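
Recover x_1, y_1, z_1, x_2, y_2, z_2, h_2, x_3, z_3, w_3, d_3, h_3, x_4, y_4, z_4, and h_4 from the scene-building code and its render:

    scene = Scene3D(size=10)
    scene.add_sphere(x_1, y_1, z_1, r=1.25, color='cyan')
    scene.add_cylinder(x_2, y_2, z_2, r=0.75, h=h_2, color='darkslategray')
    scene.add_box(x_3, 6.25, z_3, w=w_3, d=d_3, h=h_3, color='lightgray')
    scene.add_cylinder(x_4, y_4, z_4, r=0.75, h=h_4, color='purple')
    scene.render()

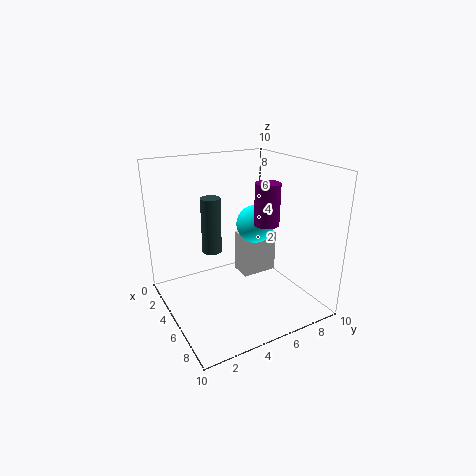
x_1 = 6, y_1 = 5.75, z_1 = 6.25, x_2 = 2.25, y_2 = 4.25, z_2 = 3, h_2 = 4.25, x_3 = 2.25, z_3 = 1, w_3 = 1.75, d_3 = 2.75, h_3 = 3.25, x_4 = 8, y_4 = 5.25, z_4 = 7, h_4 = 2.5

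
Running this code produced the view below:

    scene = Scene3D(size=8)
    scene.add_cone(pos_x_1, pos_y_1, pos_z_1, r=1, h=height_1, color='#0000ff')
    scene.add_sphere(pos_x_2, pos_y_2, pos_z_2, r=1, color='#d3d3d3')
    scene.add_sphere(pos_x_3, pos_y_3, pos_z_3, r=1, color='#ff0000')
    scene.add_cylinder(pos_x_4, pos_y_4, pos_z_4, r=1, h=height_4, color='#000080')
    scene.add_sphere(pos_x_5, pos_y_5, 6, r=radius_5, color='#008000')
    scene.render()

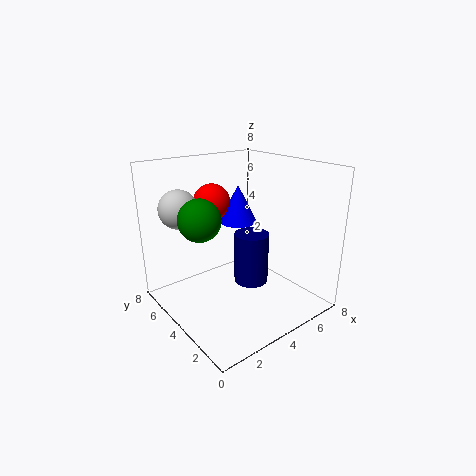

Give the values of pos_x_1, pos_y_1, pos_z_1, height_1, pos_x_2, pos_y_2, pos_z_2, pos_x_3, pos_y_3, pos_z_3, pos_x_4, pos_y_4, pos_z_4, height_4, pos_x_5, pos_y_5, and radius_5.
pos_x_1 = 4
pos_y_1 = 4
pos_z_1 = 5
height_1 = 2
pos_x_2 = 1
pos_y_2 = 5
pos_z_2 = 6
pos_x_3 = 3
pos_y_3 = 5
pos_z_3 = 6
pos_x_4 = 5
pos_y_4 = 4
pos_z_4 = 1
height_4 = 3
pos_x_5 = 1
pos_y_5 = 3
radius_5 = 1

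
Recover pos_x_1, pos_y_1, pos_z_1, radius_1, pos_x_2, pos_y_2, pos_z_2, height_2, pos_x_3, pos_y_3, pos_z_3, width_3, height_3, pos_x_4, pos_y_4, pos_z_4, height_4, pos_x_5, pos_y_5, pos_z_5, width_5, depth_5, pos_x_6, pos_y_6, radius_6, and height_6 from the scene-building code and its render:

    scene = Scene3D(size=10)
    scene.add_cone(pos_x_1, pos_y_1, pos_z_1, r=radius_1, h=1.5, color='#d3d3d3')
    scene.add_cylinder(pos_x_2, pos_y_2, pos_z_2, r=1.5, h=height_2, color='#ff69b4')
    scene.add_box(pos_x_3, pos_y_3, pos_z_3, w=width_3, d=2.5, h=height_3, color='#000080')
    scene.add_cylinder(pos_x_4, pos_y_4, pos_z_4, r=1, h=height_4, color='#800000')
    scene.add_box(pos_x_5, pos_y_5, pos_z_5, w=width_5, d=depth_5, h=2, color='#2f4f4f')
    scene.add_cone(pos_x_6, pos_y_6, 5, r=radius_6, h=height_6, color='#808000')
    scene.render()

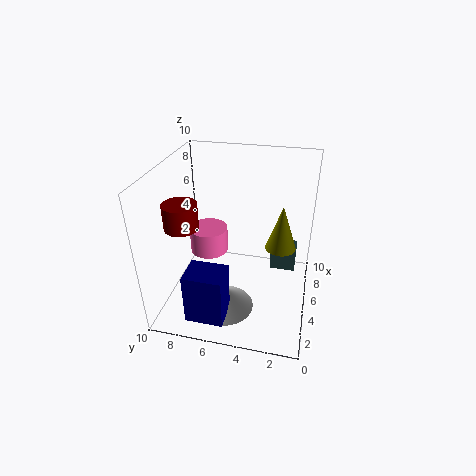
pos_x_1 = 3
pos_y_1 = 5.5
pos_z_1 = 0.5
radius_1 = 2
pos_x_2 = 7.5
pos_y_2 = 8
pos_z_2 = 2
height_2 = 2
pos_x_3 = 0.5
pos_y_3 = 5
pos_z_3 = 1
width_3 = 2
height_3 = 3.5
pos_x_4 = 1.5
pos_y_4 = 7.5
pos_z_4 = 7.5
height_4 = 1.5
pos_x_5 = 8
pos_y_5 = 1
pos_z_5 = 0.5
width_5 = 1.5
depth_5 = 2
pos_x_6 = 4.5
pos_y_6 = 2
radius_6 = 1
height_6 = 3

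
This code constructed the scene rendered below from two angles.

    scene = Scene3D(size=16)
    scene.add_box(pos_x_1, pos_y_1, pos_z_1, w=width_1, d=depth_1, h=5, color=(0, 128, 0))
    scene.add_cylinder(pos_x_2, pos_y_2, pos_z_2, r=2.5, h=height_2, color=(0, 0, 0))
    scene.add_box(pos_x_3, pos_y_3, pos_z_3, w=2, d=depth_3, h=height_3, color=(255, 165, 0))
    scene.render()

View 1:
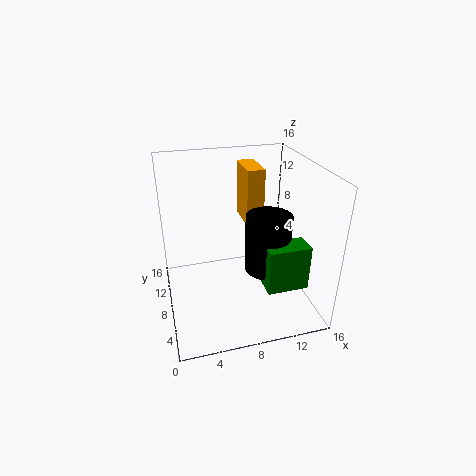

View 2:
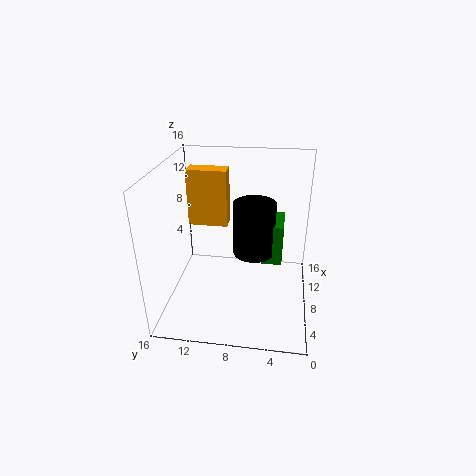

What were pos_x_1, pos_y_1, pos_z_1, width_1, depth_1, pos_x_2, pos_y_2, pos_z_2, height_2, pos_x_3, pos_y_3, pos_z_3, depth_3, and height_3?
pos_x_1 = 10
pos_y_1 = 3
pos_z_1 = 3.5
width_1 = 4.5
depth_1 = 2.5
pos_x_2 = 11
pos_y_2 = 6.5
pos_z_2 = 4.5
height_2 = 6.5
pos_x_3 = 9.5
pos_y_3 = 9.5
pos_z_3 = 8.5
depth_3 = 4.5
height_3 = 6.5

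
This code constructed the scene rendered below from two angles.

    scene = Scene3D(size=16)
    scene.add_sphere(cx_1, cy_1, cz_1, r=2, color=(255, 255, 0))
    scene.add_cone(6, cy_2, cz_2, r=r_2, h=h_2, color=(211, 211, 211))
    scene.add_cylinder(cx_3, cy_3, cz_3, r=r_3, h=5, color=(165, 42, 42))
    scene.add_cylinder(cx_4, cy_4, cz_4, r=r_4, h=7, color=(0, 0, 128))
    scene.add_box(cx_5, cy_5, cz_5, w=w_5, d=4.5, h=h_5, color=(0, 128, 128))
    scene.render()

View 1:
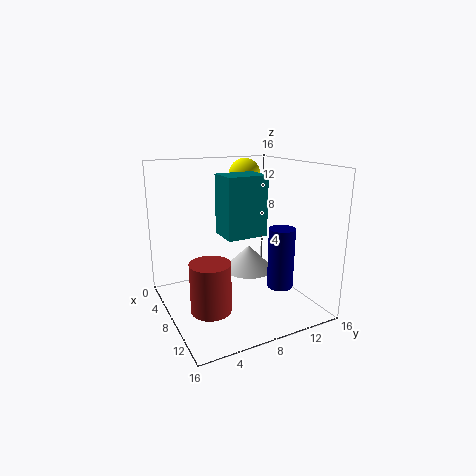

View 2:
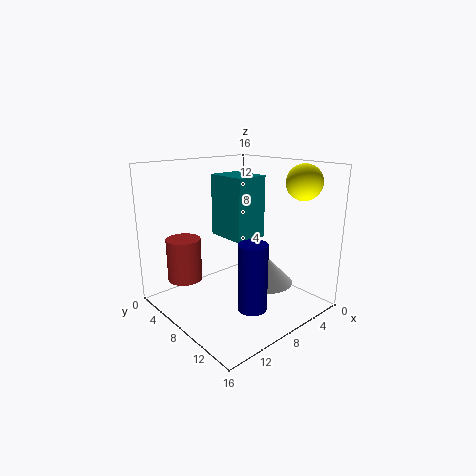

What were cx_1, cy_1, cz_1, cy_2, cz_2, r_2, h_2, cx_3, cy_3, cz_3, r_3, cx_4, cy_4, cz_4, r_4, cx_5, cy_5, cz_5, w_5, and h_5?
cx_1 = 2, cy_1 = 12, cz_1 = 14, cy_2 = 10.5, cz_2 = 3, r_2 = 3, h_2 = 3, cx_3 = 12, cy_3 = 3, cz_3 = 2.5, r_3 = 2, cx_4 = 10, cy_4 = 12.5, cz_4 = 2, r_4 = 1.5, cx_5 = 6.5, cy_5 = 6, cz_5 = 8.5, w_5 = 3.5, h_5 = 6.5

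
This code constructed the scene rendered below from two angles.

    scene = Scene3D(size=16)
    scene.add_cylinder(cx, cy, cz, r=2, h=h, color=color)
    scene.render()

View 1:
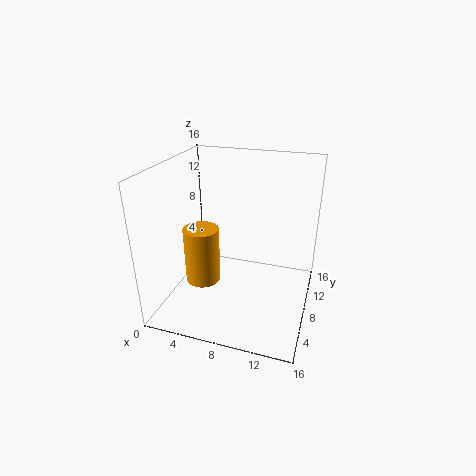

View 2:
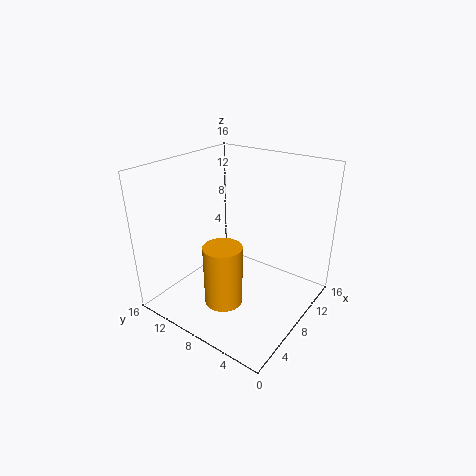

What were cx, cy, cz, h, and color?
cx = 4, cy = 7, cz = 2.5, h = 6.5, color = 'orange'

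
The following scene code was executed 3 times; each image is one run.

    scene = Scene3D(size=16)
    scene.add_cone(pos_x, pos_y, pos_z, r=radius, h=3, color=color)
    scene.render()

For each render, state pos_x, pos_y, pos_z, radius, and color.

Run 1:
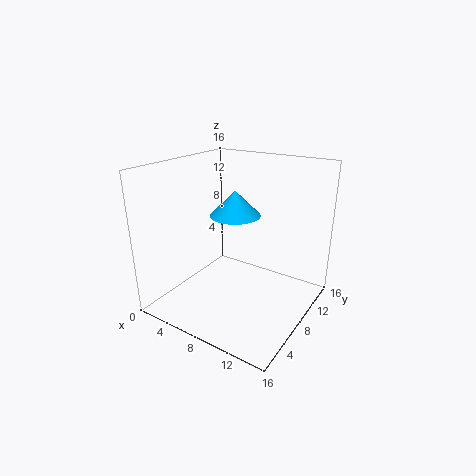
pos_x = 6
pos_y = 10.5
pos_z = 9.5
radius = 3
color = 'deepskyblue'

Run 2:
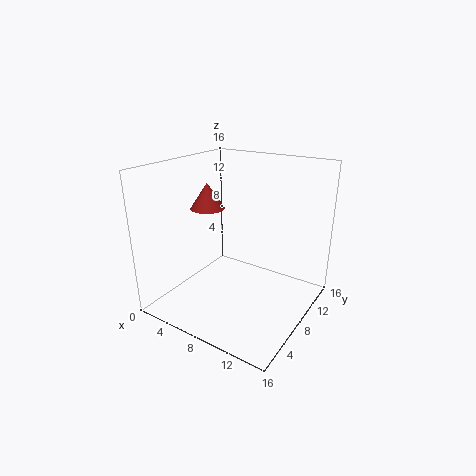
pos_x = 3.5
pos_y = 8.5
pos_z = 10.5
radius = 2
color = 'brown'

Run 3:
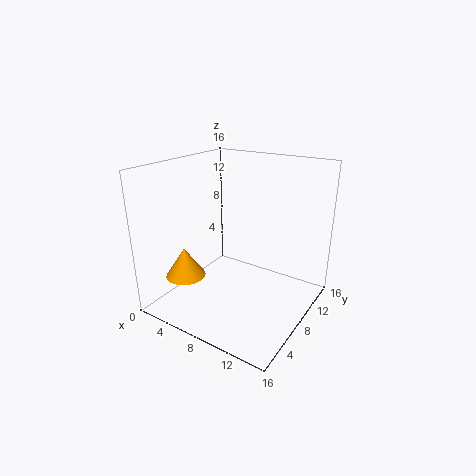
pos_x = 5.5
pos_y = 2
pos_z = 5.5
radius = 2
color = 'orange'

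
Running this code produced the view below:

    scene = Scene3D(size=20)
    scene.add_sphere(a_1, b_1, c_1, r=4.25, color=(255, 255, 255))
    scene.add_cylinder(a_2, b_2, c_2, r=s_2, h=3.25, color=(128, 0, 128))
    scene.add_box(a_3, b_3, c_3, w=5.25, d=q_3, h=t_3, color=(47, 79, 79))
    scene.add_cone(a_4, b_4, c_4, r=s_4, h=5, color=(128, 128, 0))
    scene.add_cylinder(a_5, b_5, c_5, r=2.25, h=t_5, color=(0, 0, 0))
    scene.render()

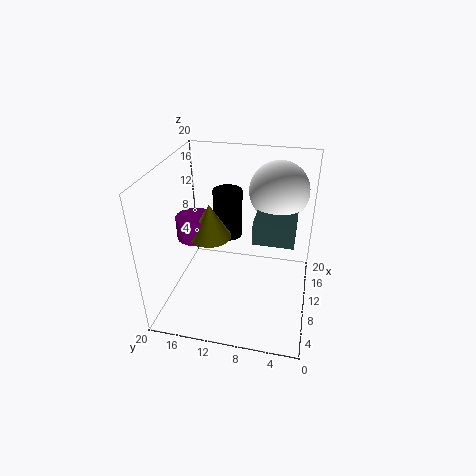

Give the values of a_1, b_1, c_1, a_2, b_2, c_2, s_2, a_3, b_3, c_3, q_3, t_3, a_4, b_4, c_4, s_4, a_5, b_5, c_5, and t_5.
a_1 = 15.25, b_1 = 5.25, c_1 = 15.25, a_2 = 11.5, b_2 = 16.75, c_2 = 8.5, s_2 = 2.75, a_3 = 8.5, b_3 = 2.25, c_3 = 10.25, q_3 = 5.5, t_3 = 3.25, a_4 = 10.75, b_4 = 14.25, c_4 = 9.25, s_4 = 3, a_5 = 16, b_5 = 13, c_5 = 6.75, t_5 = 7.5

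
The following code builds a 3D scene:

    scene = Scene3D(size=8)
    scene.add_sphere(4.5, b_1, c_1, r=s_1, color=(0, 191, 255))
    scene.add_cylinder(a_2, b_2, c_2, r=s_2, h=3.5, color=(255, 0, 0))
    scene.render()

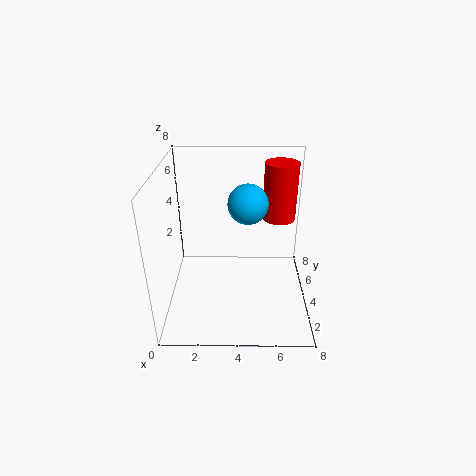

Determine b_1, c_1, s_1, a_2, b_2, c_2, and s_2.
b_1 = 3, c_1 = 6.5, s_1 = 1, a_2 = 6.5, b_2 = 6.5, c_2 = 4, s_2 = 1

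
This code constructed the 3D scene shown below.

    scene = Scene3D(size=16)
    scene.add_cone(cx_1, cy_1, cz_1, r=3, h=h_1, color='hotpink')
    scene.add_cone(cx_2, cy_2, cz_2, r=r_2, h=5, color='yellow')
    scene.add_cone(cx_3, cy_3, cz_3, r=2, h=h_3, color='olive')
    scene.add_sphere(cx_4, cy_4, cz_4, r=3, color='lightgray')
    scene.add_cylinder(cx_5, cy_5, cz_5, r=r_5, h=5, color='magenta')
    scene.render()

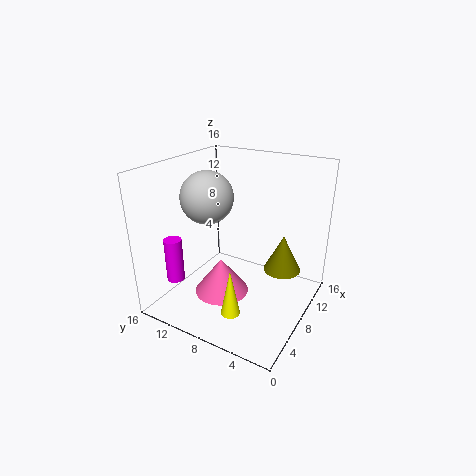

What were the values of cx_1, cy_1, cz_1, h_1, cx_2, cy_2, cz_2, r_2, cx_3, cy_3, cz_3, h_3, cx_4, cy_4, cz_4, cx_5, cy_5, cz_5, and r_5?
cx_1 = 6
cy_1 = 9
cz_1 = 2
h_1 = 4
cx_2 = 3
cy_2 = 6
cz_2 = 2
r_2 = 1
cx_3 = 9
cy_3 = 3
cz_3 = 5
h_3 = 4
cx_4 = 8
cy_4 = 12
cz_4 = 12
cx_5 = 4
cy_5 = 14
cz_5 = 3
r_5 = 1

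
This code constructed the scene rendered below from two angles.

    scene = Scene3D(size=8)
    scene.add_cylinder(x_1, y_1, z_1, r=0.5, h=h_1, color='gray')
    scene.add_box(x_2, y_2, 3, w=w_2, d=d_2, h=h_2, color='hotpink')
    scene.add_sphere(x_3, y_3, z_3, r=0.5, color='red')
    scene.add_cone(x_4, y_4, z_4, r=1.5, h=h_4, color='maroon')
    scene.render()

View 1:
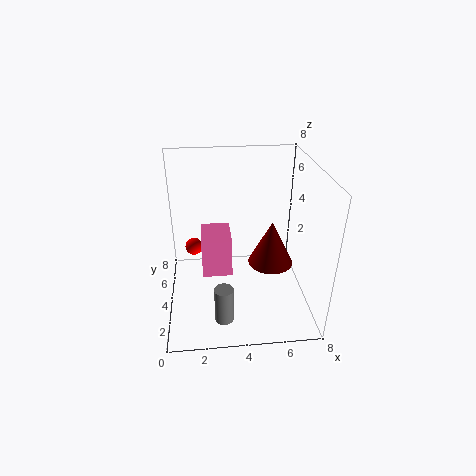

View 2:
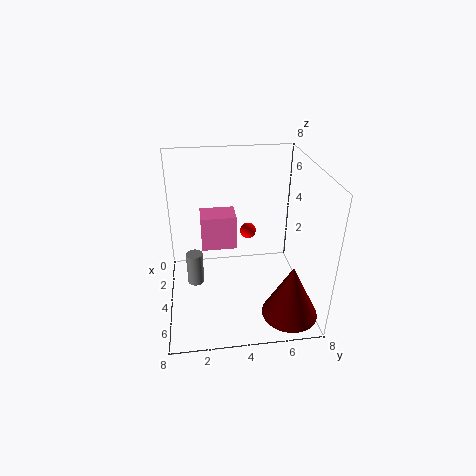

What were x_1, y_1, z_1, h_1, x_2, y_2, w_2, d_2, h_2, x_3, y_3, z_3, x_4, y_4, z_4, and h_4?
x_1 = 3
y_1 = 1.5
z_1 = 0.5
h_1 = 2
x_2 = 2
y_2 = 2
w_2 = 1.5
d_2 = 2
h_2 = 2
x_3 = 1.5
y_3 = 5
z_3 = 3
x_4 = 6.5
y_4 = 6.5
z_4 = 0.5
h_4 = 3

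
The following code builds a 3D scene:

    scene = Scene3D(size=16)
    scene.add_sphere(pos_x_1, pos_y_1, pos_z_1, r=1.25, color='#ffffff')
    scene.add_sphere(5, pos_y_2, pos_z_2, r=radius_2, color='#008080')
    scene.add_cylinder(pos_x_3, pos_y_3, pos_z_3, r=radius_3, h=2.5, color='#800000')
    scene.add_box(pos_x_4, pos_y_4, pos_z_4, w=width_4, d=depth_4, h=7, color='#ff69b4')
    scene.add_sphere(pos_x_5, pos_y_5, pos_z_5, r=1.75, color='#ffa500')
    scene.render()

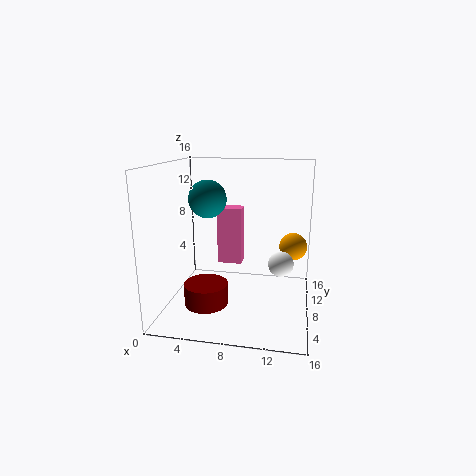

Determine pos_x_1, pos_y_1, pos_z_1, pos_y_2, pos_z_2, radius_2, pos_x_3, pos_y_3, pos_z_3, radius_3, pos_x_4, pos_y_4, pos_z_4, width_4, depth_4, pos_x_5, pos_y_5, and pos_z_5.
pos_x_1 = 13, pos_y_1 = 4.5, pos_z_1 = 6.75, pos_y_2 = 6.75, pos_z_2 = 12.5, radius_2 = 2, pos_x_3 = 4.5, pos_y_3 = 6.75, pos_z_3 = 0.25, radius_3 = 2.5, pos_x_4 = 4.75, pos_y_4 = 11.25, pos_z_4 = 3.5, width_4 = 3, depth_4 = 2, pos_x_5 = 14, pos_y_5 = 14, pos_z_5 = 5.25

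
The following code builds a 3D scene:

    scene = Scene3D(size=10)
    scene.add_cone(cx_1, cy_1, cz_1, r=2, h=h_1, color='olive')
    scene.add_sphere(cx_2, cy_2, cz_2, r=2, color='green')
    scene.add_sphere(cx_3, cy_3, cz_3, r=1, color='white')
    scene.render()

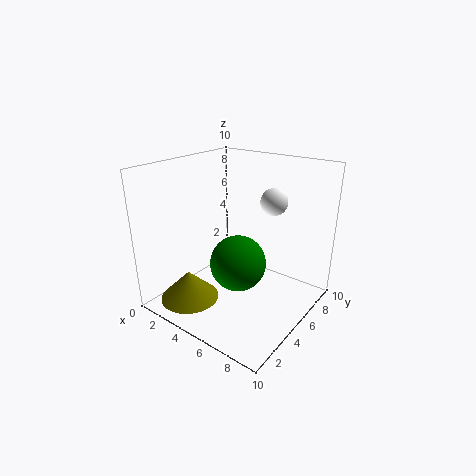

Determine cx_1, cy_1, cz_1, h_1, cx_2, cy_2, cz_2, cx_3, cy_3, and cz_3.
cx_1 = 3, cy_1 = 2, cz_1 = 1, h_1 = 2, cx_2 = 5, cy_2 = 5, cz_2 = 3, cx_3 = 6, cy_3 = 8, cz_3 = 7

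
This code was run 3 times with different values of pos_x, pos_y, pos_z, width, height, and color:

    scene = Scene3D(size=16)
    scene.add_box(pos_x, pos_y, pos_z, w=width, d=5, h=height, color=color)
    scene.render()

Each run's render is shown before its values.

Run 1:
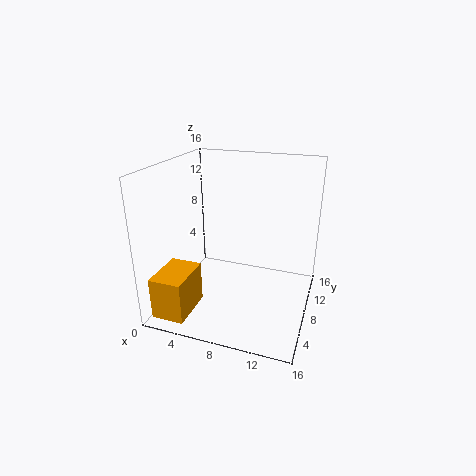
pos_x = 1
pos_y = 0.5
pos_z = 1
width = 3.5
height = 4.5
color = 'orange'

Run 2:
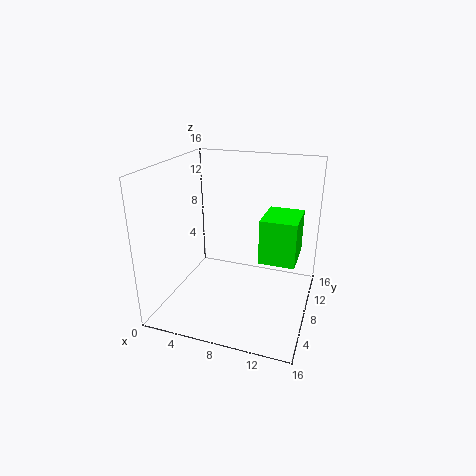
pos_x = 10.5
pos_y = 7.5
pos_z = 5.5
width = 4
height = 5
color = 'lime'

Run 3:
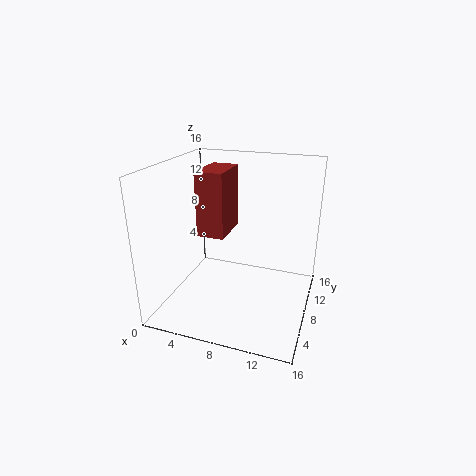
pos_x = 4
pos_y = 6
pos_z = 8.5
width = 3
height = 7
color = 'brown'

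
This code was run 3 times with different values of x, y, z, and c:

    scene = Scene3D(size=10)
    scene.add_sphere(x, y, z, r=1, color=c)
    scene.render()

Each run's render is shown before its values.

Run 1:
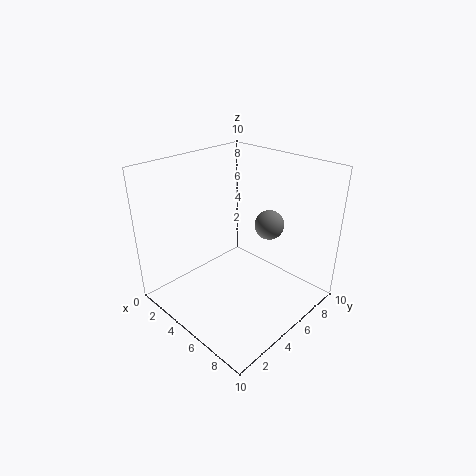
x = 6.5
y = 6.5
z = 6
c = 'gray'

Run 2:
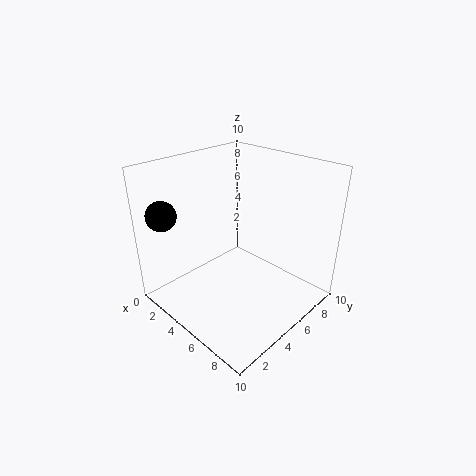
x = 2
y = 1
z = 7
c = 'black'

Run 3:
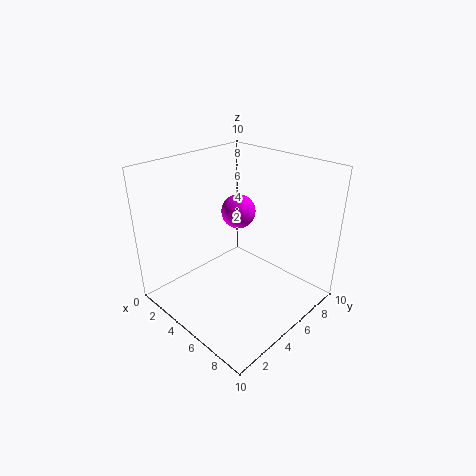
x = 6.5
y = 3.5
z = 8
c = 'magenta'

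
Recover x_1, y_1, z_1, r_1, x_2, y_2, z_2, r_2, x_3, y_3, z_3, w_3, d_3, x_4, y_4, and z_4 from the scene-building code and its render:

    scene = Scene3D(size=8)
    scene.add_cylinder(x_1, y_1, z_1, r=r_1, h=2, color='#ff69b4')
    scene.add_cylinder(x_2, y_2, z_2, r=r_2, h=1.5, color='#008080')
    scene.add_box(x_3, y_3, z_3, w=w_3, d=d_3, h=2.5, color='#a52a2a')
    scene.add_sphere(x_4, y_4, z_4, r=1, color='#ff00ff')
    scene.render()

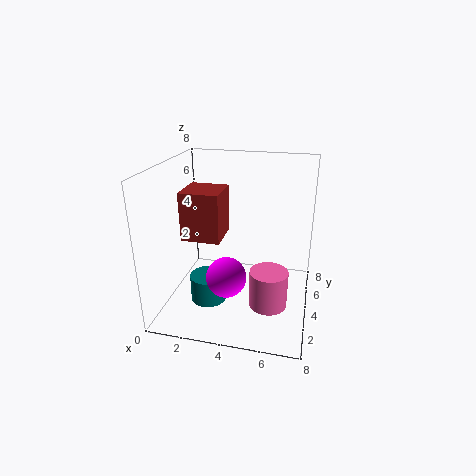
x_1 = 6
y_1 = 2.5
z_1 = 1
r_1 = 1
x_2 = 2.5
y_2 = 3
z_2 = 0.5
r_2 = 1
x_3 = 1.5
y_3 = 2
z_3 = 4.5
w_3 = 2
d_3 = 2
x_4 = 4
y_4 = 1.5
z_4 = 3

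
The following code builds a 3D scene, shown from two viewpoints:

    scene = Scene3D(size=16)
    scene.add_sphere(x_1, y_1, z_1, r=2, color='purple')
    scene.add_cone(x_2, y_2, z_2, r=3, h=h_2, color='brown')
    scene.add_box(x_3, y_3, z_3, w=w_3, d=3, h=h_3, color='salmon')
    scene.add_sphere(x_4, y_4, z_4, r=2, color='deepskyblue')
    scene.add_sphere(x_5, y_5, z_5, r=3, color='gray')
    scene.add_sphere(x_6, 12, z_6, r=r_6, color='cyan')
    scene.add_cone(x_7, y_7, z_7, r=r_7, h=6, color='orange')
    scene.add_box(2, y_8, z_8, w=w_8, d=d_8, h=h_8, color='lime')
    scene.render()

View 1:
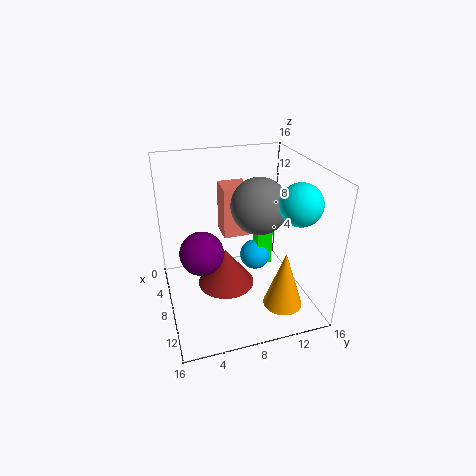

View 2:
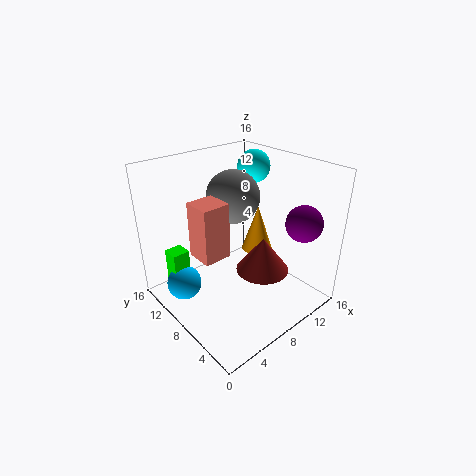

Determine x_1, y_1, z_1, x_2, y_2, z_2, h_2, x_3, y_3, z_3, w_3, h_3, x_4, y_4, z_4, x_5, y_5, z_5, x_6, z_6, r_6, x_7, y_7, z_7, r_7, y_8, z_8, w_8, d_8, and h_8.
x_1 = 13
y_1 = 3
z_1 = 10
x_2 = 10
y_2 = 6
z_2 = 4
h_2 = 4
x_3 = 3
y_3 = 7
z_3 = 7
w_3 = 3
h_3 = 6
x_4 = 3
y_4 = 12
z_4 = 2
x_5 = 9
y_5 = 10
z_5 = 12
x_6 = 14
z_6 = 14
r_6 = 2
x_7 = 14
y_7 = 11
z_7 = 3
r_7 = 2
y_8 = 12
z_8 = 1
w_8 = 2
d_8 = 2
h_8 = 5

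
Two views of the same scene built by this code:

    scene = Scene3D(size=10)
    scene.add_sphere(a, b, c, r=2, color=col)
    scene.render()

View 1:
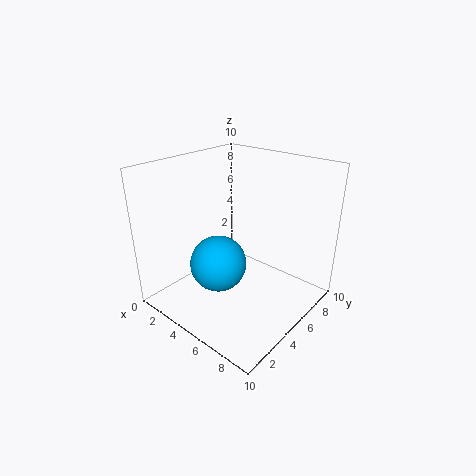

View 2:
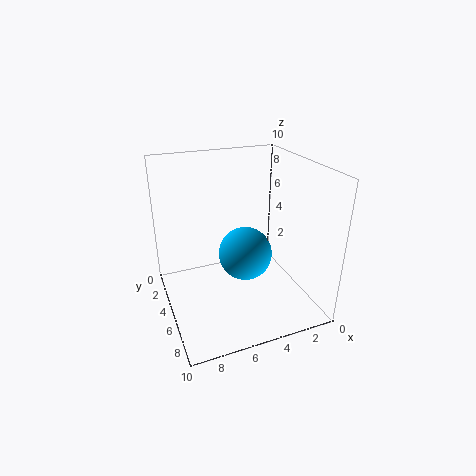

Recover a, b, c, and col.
a = 4, b = 4, c = 3, col = 'deepskyblue'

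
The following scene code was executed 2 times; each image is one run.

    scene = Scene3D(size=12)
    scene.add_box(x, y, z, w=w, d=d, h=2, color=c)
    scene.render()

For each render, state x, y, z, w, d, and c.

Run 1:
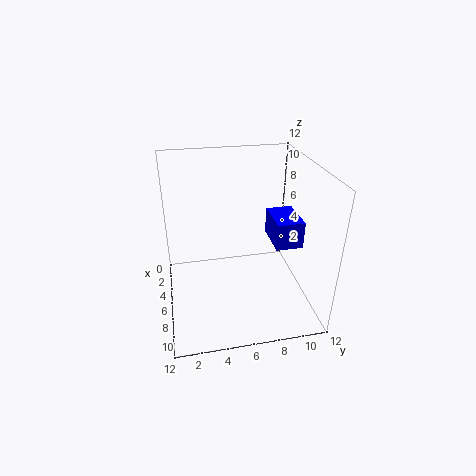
x = 7; y = 8; z = 7; w = 3; d = 2; c = 'blue'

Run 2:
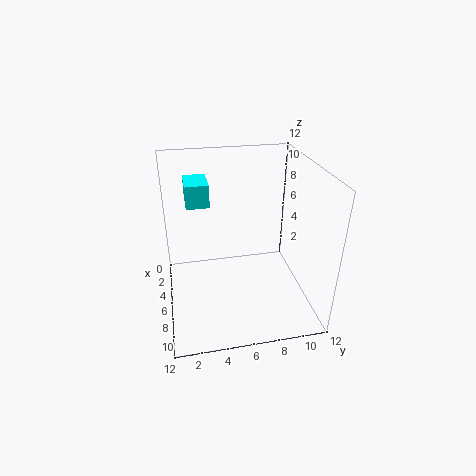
x = 1; y = 2; z = 8; w = 3; d = 2; c = 'cyan'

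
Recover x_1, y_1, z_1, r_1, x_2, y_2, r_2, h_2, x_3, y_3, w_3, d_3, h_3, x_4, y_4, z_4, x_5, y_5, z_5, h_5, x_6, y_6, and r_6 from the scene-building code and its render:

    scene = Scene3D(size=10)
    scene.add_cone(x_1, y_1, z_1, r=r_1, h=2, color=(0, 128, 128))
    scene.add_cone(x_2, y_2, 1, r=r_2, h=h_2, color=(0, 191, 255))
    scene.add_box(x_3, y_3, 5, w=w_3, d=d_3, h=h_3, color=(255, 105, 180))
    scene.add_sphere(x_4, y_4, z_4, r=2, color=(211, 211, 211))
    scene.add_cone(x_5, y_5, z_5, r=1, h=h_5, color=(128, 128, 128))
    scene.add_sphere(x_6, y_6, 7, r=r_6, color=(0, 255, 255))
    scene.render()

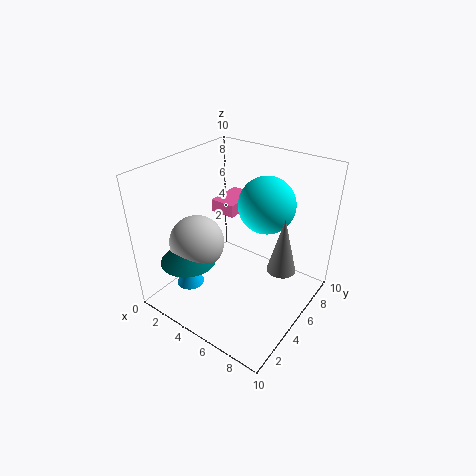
x_1 = 2; y_1 = 3; z_1 = 3; r_1 = 2; x_2 = 2; y_2 = 3; r_2 = 1; h_2 = 2; x_3 = 1; y_3 = 7; w_3 = 2; d_3 = 3; h_3 = 1; x_4 = 2; y_4 = 4; z_4 = 4; x_5 = 8; y_5 = 6; z_5 = 3; h_5 = 4; x_6 = 6; y_6 = 7; r_6 = 2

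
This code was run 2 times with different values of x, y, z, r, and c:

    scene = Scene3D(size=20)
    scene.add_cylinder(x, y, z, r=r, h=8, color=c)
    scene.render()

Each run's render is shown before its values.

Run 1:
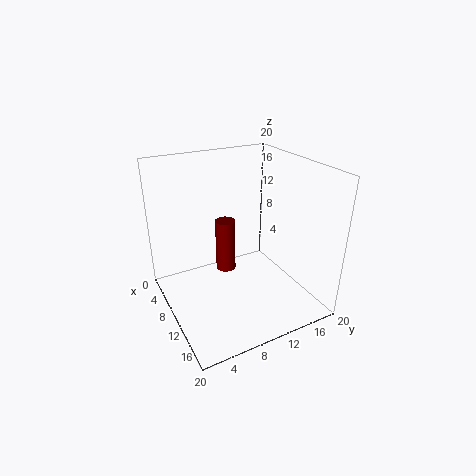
x = 6
y = 10
z = 3
r = 1.5
c = 'maroon'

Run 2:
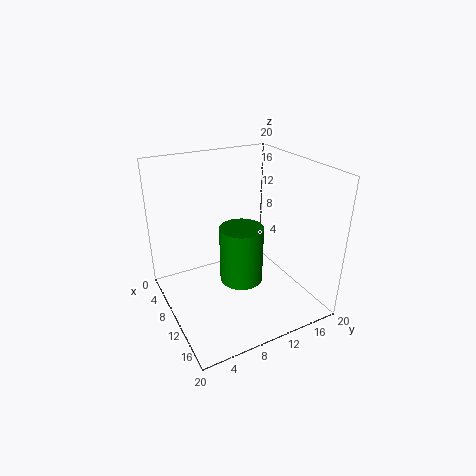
x = 11
y = 10
z = 4
r = 3
c = 'green'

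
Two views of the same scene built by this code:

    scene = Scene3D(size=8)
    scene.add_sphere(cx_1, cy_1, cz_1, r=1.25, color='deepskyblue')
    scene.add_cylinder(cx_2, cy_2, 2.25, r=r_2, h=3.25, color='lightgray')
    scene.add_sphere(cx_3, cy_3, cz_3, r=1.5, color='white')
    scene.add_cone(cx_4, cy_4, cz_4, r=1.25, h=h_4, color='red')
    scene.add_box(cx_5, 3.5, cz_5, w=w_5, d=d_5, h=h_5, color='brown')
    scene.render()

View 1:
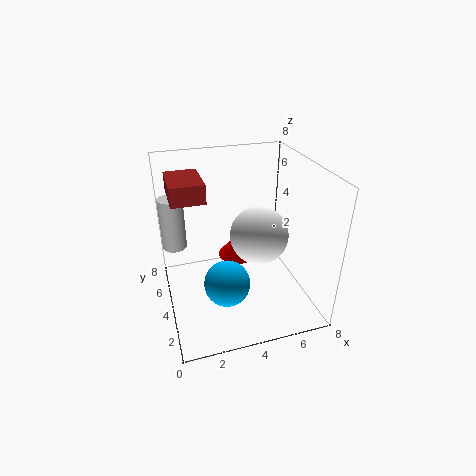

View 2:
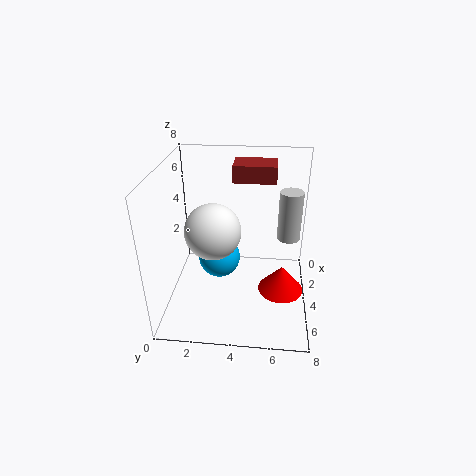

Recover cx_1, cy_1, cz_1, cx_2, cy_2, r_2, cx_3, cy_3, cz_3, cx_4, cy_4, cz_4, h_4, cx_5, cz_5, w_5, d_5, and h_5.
cx_1 = 3
cy_1 = 2.75
cz_1 = 2
cx_2 = 0.75
cy_2 = 7
r_2 = 0.75
cx_3 = 4.75
cy_3 = 2.75
cz_3 = 4.75
cx_4 = 4.75
cy_4 = 6.5
cz_4 = 1.25
h_4 = 1.5
cx_5 = 0.5
cz_5 = 6.5
w_5 = 1.75
d_5 = 2.5
h_5 = 1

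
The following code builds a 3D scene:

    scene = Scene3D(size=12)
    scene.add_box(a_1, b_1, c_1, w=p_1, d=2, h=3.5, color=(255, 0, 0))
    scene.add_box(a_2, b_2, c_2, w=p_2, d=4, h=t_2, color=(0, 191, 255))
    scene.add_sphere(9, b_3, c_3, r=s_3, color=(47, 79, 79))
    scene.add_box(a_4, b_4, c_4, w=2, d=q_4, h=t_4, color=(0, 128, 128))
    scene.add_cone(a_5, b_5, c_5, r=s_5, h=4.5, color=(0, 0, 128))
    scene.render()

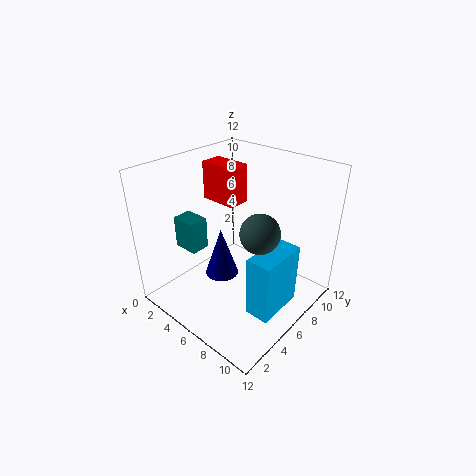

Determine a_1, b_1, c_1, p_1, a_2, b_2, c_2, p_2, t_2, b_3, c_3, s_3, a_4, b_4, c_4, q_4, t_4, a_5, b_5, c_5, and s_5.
a_1 = 0.5; b_1 = 7.5; c_1 = 7.5; p_1 = 3.5; a_2 = 9; b_2 = 3.5; c_2 = 1.5; p_2 = 2; t_2 = 5; b_3 = 5; c_3 = 8; s_3 = 1.5; a_4 = 3; b_4 = 2; c_4 = 6; q_4 = 1.5; t_4 = 2.5; a_5 = 4; b_5 = 6; c_5 = 1.5; s_5 = 1.5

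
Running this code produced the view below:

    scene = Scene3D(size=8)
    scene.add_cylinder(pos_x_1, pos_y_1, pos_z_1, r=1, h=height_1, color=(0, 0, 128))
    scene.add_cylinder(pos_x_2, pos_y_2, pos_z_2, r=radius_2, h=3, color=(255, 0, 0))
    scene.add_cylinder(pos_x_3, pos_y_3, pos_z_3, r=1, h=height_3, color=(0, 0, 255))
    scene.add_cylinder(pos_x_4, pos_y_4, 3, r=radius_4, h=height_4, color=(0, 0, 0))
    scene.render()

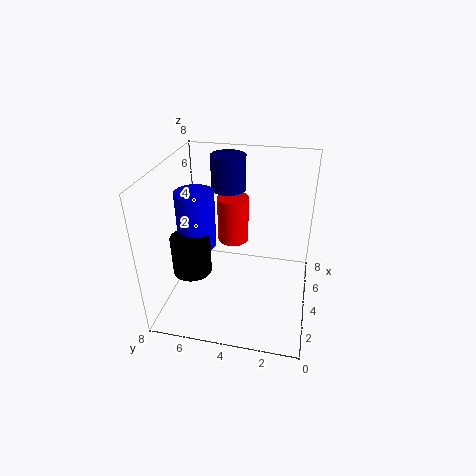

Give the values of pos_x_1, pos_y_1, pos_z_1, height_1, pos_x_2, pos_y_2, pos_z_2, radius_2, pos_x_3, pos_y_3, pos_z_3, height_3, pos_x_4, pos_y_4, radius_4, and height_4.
pos_x_1 = 6, pos_y_1 = 5, pos_z_1 = 6, height_1 = 2, pos_x_2 = 7, pos_y_2 = 5, pos_z_2 = 2, radius_2 = 1, pos_x_3 = 3, pos_y_3 = 6, pos_z_3 = 4, height_3 = 3, pos_x_4 = 2, pos_y_4 = 6, radius_4 = 1, height_4 = 2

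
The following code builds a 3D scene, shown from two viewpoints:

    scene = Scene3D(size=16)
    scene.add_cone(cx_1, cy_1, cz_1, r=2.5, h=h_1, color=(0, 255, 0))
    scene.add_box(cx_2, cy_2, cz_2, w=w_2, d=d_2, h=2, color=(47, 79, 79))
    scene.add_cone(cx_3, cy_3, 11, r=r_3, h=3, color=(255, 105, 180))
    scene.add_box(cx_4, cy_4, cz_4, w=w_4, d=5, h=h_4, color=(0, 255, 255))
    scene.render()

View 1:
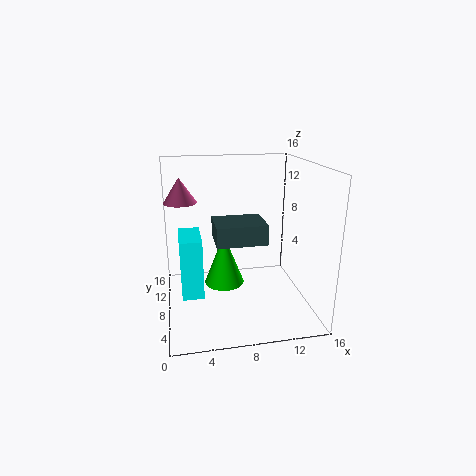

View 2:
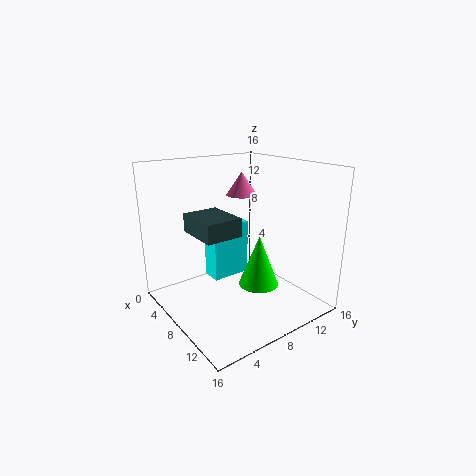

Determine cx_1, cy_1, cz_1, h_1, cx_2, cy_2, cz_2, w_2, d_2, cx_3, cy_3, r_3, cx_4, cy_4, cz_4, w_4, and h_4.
cx_1 = 7
cy_1 = 12
cz_1 = 0.5
h_1 = 6.5
cx_2 = 5
cy_2 = 3
cz_2 = 9
w_2 = 5
d_2 = 4
cx_3 = 2
cy_3 = 13
r_3 = 2
cx_4 = 1.5
cy_4 = 7.5
cz_4 = 1
w_4 = 2.5
h_4 = 7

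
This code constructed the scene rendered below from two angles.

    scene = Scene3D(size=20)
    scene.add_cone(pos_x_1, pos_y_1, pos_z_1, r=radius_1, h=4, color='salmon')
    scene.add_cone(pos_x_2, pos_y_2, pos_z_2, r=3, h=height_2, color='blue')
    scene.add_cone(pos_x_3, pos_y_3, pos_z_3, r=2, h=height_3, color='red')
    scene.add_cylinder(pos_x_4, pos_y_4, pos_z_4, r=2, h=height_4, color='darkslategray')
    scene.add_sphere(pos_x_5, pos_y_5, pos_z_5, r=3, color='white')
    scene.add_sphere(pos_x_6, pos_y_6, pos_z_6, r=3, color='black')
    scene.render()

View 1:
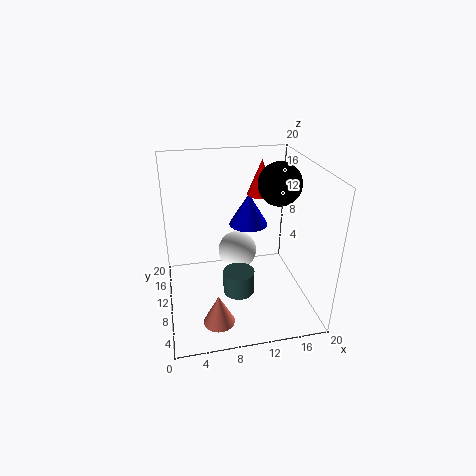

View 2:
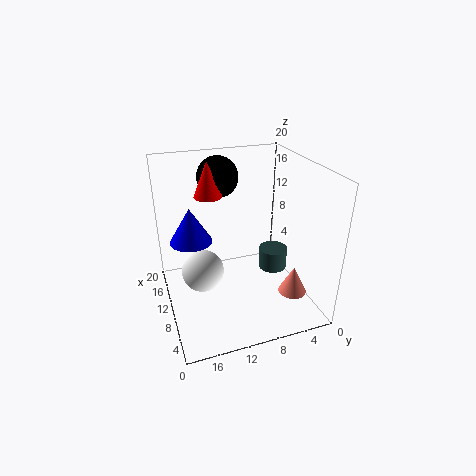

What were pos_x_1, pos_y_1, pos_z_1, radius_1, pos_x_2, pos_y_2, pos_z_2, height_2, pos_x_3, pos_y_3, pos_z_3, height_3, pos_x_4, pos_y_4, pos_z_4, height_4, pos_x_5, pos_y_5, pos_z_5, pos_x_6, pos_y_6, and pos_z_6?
pos_x_1 = 6
pos_y_1 = 3
pos_z_1 = 2
radius_1 = 2
pos_x_2 = 13
pos_y_2 = 16
pos_z_2 = 9
height_2 = 5
pos_x_3 = 14
pos_y_3 = 13
pos_z_3 = 15
height_3 = 5
pos_x_4 = 9
pos_y_4 = 5
pos_z_4 = 5
height_4 = 3
pos_x_5 = 11
pos_y_5 = 15
pos_z_5 = 5
pos_x_6 = 16
pos_y_6 = 11
pos_z_6 = 17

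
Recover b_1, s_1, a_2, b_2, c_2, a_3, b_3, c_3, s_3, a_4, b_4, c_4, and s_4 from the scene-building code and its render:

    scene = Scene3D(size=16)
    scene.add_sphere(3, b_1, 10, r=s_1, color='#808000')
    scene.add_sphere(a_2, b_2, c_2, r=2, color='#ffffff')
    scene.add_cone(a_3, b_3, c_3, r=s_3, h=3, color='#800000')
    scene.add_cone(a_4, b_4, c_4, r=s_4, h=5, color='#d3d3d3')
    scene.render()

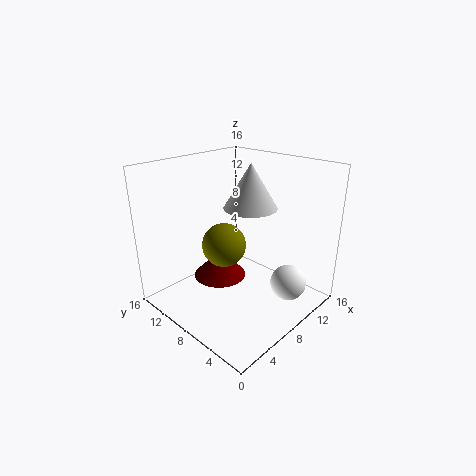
b_1 = 5
s_1 = 2
a_2 = 11
b_2 = 3
c_2 = 3
a_3 = 7
b_3 = 10
c_3 = 3
s_3 = 3
a_4 = 10
b_4 = 8
c_4 = 11
s_4 = 3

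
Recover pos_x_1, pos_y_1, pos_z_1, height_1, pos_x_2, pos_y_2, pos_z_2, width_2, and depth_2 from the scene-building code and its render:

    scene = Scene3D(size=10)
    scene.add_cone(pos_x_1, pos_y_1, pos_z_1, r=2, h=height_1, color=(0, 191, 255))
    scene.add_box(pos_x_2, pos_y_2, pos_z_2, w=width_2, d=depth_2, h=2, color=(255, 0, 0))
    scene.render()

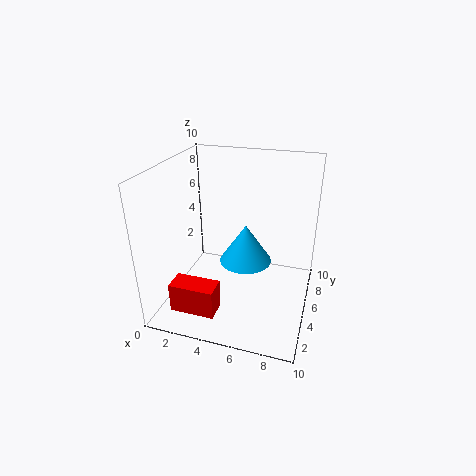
pos_x_1 = 5, pos_y_1 = 7, pos_z_1 = 2, height_1 = 3, pos_x_2 = 1.5, pos_y_2 = 1, pos_z_2 = 1, width_2 = 3, depth_2 = 1.5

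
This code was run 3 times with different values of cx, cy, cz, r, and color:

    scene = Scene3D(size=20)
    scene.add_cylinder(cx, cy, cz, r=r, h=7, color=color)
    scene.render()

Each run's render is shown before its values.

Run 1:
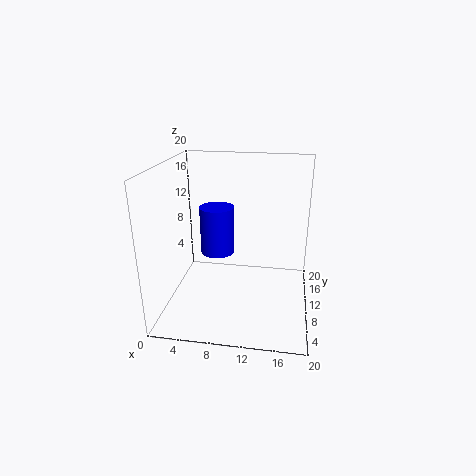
cx = 6.5
cy = 12.5
cz = 6.5
r = 2.5
color = 'blue'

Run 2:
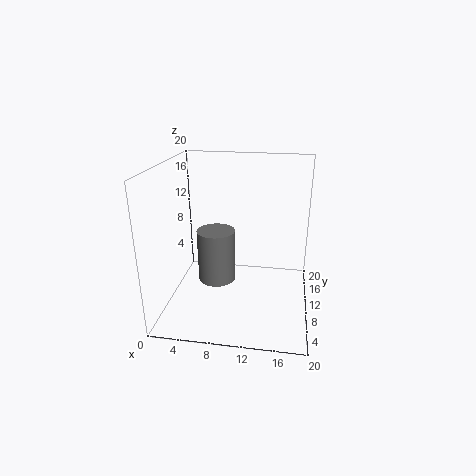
cx = 7.5
cy = 7.5
cz = 5
r = 2.5
color = 'gray'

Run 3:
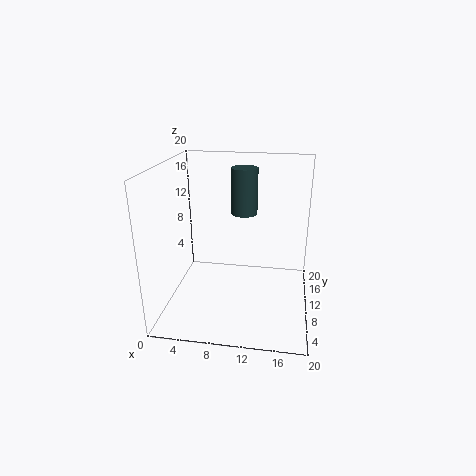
cx = 10
cy = 16
cz = 11.5
r = 2
color = 'darkslategray'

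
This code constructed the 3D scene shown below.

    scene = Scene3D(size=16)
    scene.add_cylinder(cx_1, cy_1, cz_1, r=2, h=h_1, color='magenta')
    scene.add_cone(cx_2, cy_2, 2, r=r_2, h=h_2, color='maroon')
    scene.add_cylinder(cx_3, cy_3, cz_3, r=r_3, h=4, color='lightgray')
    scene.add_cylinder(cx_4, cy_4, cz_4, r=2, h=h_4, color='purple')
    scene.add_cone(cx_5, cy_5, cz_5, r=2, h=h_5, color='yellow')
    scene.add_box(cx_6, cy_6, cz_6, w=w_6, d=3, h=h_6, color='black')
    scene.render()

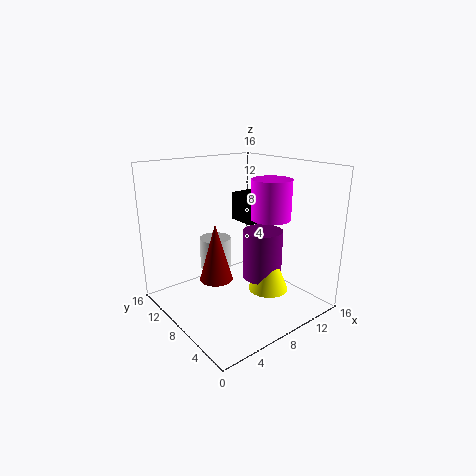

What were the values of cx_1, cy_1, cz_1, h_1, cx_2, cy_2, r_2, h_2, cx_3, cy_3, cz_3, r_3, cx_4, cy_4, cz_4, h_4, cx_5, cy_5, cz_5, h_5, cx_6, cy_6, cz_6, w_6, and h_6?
cx_1 = 9, cy_1 = 4, cz_1 = 11, h_1 = 4, cx_2 = 7, cy_2 = 11, r_2 = 2, h_2 = 7, cx_3 = 9, cy_3 = 14, cz_3 = 2, r_3 = 2, cx_4 = 8, cy_4 = 4, cz_4 = 5, h_4 = 5, cx_5 = 8, cy_5 = 3, cz_5 = 4, h_5 = 5, cx_6 = 8, cy_6 = 6, cz_6 = 10, w_6 = 3, h_6 = 3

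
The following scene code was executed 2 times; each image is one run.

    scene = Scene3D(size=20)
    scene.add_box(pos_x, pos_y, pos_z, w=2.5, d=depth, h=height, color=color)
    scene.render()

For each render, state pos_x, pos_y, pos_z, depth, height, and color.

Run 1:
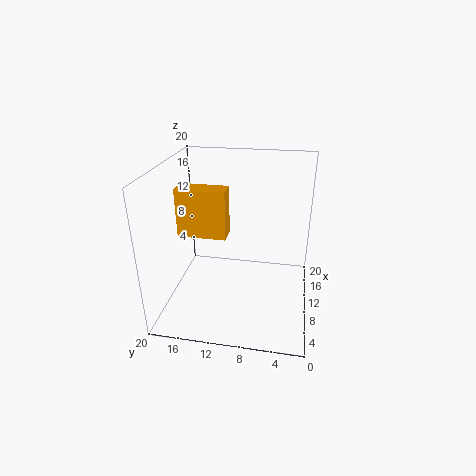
pos_x = 4.5
pos_y = 10.5
pos_z = 12.5
depth = 6
height = 6
color = 'orange'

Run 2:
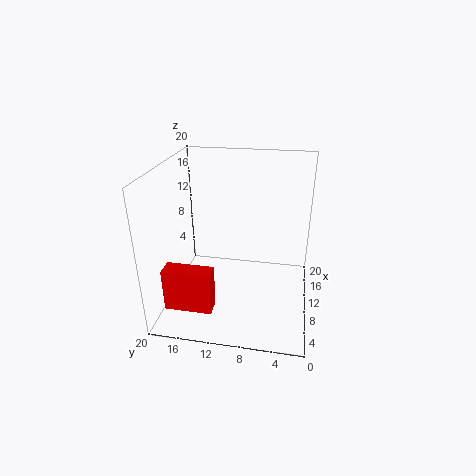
pos_x = 3.5
pos_y = 12.5
pos_z = 1.5
depth = 6.5
height = 6
color = 'red'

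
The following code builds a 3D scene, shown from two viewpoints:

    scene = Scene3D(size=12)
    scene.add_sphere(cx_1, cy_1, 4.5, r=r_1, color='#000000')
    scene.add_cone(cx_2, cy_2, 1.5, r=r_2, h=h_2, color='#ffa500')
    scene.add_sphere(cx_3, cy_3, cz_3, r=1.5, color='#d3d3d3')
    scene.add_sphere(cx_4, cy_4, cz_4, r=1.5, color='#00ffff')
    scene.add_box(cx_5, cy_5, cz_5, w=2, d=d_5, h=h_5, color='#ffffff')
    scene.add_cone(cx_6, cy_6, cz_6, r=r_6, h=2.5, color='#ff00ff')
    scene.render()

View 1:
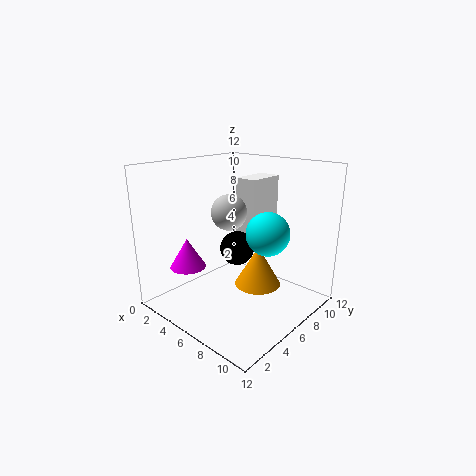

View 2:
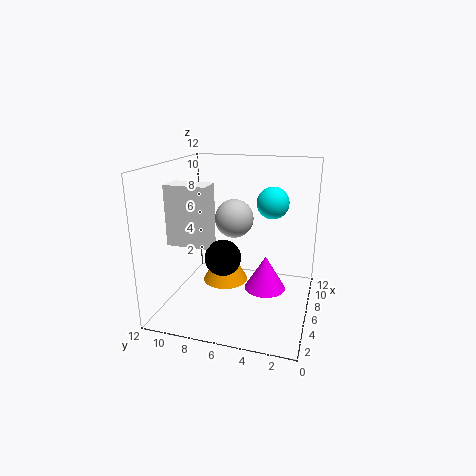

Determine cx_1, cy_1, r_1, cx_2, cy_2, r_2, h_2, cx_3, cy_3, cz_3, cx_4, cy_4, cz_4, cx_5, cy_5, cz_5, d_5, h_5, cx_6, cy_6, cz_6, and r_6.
cx_1 = 5, cy_1 = 7, r_1 = 1.5, cx_2 = 7, cy_2 = 7.5, r_2 = 2, h_2 = 3.5, cx_3 = 5, cy_3 = 6, cz_3 = 8, cx_4 = 10.5, cy_4 = 4, cz_4 = 8, cx_5 = 4, cy_5 = 8, cz_5 = 5.5, d_5 = 3.5, h_5 = 5, cx_6 = 3, cy_6 = 3, cz_6 = 3.5, r_6 = 1.5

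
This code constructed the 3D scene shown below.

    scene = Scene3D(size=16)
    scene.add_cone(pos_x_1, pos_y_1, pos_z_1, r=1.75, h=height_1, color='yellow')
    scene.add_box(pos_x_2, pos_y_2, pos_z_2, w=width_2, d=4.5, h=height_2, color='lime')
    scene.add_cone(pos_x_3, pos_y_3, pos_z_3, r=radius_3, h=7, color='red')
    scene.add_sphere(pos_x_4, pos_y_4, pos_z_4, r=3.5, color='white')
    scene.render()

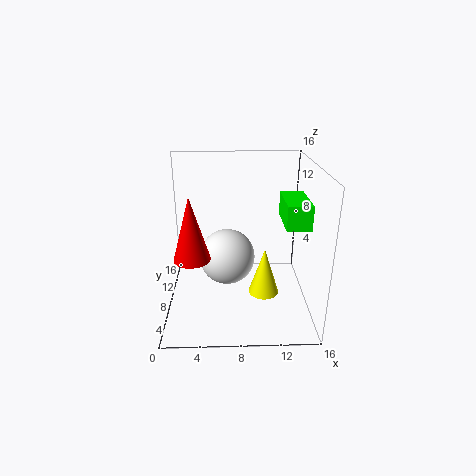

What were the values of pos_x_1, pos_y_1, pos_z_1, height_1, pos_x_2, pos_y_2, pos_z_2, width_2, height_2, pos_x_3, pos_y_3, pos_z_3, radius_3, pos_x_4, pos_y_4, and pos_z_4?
pos_x_1 = 11
pos_y_1 = 7.5
pos_z_1 = 1.25
height_1 = 5.5
pos_x_2 = 12
pos_y_2 = 1.25
pos_z_2 = 11.75
width_2 = 2.25
height_2 = 2.25
pos_x_3 = 3
pos_y_3 = 6.5
pos_z_3 = 6.25
radius_3 = 2
pos_x_4 = 6.75
pos_y_4 = 12
pos_z_4 = 3.5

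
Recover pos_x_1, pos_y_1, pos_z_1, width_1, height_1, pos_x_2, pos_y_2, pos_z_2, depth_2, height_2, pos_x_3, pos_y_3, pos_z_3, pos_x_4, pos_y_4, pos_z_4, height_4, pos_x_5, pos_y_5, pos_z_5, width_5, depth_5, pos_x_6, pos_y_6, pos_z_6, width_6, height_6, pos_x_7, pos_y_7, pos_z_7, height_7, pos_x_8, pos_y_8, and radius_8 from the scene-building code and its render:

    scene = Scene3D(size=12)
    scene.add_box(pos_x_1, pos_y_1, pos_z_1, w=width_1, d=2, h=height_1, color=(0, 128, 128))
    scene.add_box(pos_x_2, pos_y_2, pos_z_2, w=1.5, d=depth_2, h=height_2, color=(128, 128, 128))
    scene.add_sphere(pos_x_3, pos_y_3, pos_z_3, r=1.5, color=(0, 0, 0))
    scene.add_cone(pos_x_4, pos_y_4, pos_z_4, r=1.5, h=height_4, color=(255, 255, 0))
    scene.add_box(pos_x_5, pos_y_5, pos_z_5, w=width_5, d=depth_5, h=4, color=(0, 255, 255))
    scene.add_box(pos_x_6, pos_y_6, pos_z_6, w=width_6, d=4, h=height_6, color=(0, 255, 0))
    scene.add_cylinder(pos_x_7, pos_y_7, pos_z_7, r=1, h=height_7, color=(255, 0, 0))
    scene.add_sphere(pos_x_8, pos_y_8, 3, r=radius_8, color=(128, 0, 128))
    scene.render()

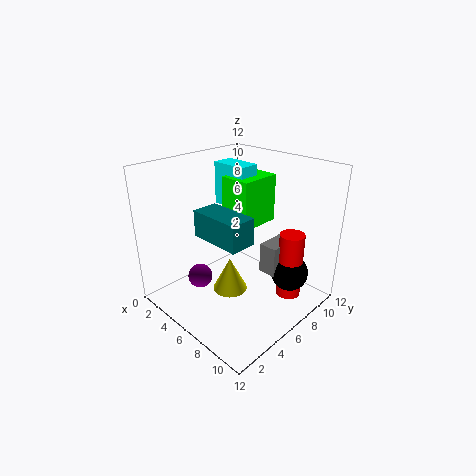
pos_x_1 = 5.5
pos_y_1 = 2
pos_z_1 = 7.5
width_1 = 4
height_1 = 2
pos_x_2 = 8
pos_y_2 = 6.5
pos_z_2 = 3.5
depth_2 = 2.5
height_2 = 2.5
pos_x_3 = 10
pos_y_3 = 8
pos_z_3 = 3.5
pos_x_4 = 5.5
pos_y_4 = 5.5
pos_z_4 = 1
height_4 = 3
pos_x_5 = 0.5
pos_y_5 = 8.5
pos_z_5 = 7
width_5 = 3.5
depth_5 = 2
pos_x_6 = 2
pos_y_6 = 8
pos_z_6 = 5.5
width_6 = 3
height_6 = 4.5
pos_x_7 = 10
pos_y_7 = 8
pos_z_7 = 1.5
height_7 = 5.5
pos_x_8 = 4.5
pos_y_8 = 3
radius_8 = 1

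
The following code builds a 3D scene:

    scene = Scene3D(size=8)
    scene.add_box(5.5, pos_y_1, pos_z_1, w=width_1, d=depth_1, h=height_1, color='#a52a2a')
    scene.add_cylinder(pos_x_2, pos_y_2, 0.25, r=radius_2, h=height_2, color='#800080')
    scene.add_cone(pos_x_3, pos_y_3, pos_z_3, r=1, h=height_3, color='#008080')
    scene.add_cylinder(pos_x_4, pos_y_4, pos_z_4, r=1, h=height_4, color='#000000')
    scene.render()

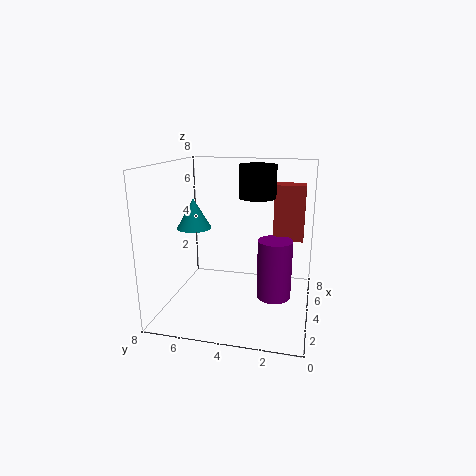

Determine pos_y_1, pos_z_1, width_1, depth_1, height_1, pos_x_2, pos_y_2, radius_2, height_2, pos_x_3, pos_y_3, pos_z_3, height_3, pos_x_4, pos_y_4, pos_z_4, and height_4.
pos_y_1 = 0.5, pos_z_1 = 3.5, width_1 = 1.25, depth_1 = 1.75, height_1 = 3.25, pos_x_2 = 4.75, pos_y_2 = 2, radius_2 = 1, height_2 = 3.5, pos_x_3 = 4.5, pos_y_3 = 6.75, pos_z_3 = 4.25, height_3 = 1.75, pos_x_4 = 4.25, pos_y_4 = 3, pos_z_4 = 6.25, height_4 = 1.75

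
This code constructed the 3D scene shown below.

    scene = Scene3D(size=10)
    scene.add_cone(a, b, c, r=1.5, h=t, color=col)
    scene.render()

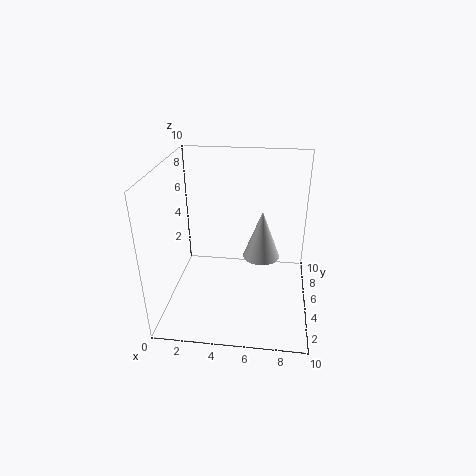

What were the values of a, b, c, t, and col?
a = 6.5; b = 8.5; c = 1.5; t = 4; col = 'lightgray'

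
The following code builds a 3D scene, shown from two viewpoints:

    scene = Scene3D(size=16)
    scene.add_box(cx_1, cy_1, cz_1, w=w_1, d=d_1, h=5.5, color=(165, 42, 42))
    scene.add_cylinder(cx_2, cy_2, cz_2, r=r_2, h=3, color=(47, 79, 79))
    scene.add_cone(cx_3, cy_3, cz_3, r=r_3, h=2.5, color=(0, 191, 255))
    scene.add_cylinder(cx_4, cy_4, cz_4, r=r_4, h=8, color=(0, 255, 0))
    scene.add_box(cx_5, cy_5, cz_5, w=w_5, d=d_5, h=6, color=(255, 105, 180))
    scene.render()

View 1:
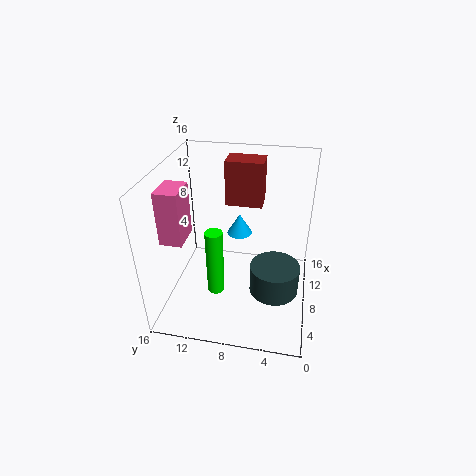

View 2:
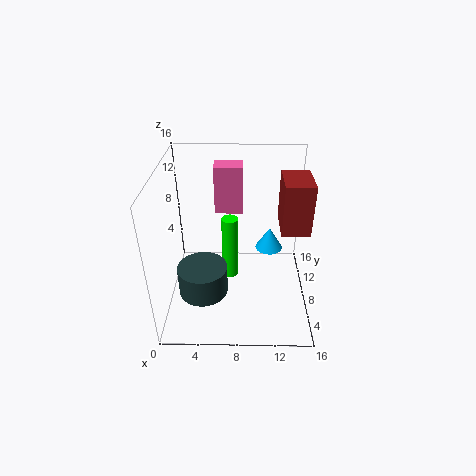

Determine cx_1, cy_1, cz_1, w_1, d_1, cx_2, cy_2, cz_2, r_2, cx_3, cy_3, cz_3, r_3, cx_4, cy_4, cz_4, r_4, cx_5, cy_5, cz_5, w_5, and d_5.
cx_1 = 12.5
cy_1 = 6
cz_1 = 9.5
w_1 = 3
d_1 = 4.5
cx_2 = 4.5
cy_2 = 3.5
cz_2 = 4.5
r_2 = 2.5
cx_3 = 11.5
cy_3 = 8.5
cz_3 = 6.5
r_3 = 1.5
cx_4 = 7
cy_4 = 10.5
cz_4 = 1
r_4 = 1
cx_5 = 5
cy_5 = 13.5
cz_5 = 8
w_5 = 3.5
d_5 = 2.5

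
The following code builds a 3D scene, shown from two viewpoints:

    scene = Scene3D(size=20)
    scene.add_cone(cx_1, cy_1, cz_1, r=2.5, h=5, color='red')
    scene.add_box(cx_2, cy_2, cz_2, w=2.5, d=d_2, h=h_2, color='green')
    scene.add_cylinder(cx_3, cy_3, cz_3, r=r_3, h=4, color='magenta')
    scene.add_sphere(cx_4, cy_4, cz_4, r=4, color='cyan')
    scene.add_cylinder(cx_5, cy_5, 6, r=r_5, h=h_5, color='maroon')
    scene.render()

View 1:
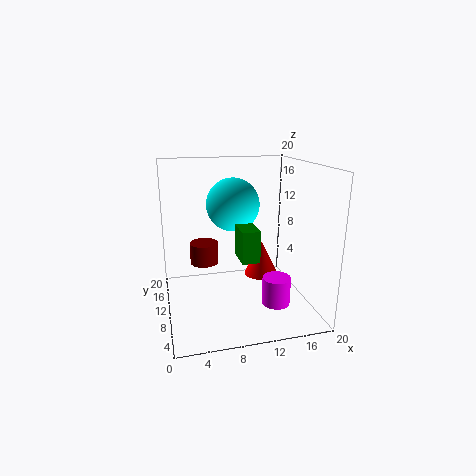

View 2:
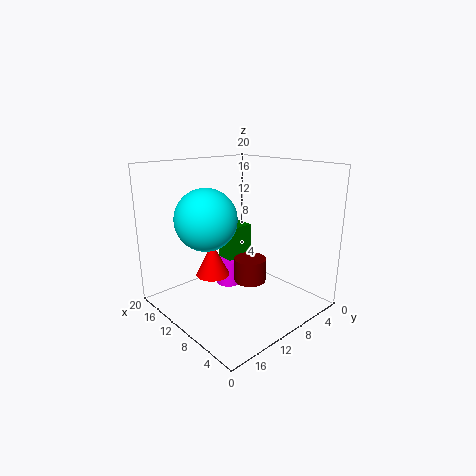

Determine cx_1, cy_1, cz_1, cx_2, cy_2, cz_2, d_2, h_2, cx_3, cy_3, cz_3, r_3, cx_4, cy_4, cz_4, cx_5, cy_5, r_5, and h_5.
cx_1 = 14; cy_1 = 11.5; cz_1 = 3.5; cx_2 = 10; cy_2 = 7.5; cz_2 = 7; d_2 = 4; h_2 = 4.5; cx_3 = 15; cy_3 = 7.5; cz_3 = 0.5; r_3 = 2; cx_4 = 10.5; cy_4 = 15; cz_4 = 13.5; cx_5 = 5.5; cy_5 = 12; r_5 = 2; h_5 = 3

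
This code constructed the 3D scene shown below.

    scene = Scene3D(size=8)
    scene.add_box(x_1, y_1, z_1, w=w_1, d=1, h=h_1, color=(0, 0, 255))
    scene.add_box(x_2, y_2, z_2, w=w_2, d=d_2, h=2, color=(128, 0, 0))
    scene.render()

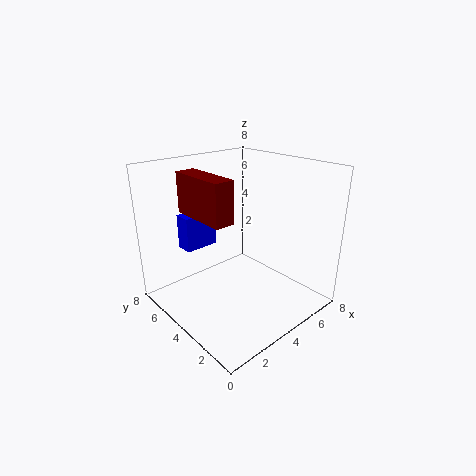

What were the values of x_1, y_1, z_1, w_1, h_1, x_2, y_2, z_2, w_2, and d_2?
x_1 = 2, y_1 = 6, z_1 = 3, w_1 = 2, h_1 = 2, x_2 = 1, y_2 = 2, z_2 = 6, w_2 = 1, d_2 = 3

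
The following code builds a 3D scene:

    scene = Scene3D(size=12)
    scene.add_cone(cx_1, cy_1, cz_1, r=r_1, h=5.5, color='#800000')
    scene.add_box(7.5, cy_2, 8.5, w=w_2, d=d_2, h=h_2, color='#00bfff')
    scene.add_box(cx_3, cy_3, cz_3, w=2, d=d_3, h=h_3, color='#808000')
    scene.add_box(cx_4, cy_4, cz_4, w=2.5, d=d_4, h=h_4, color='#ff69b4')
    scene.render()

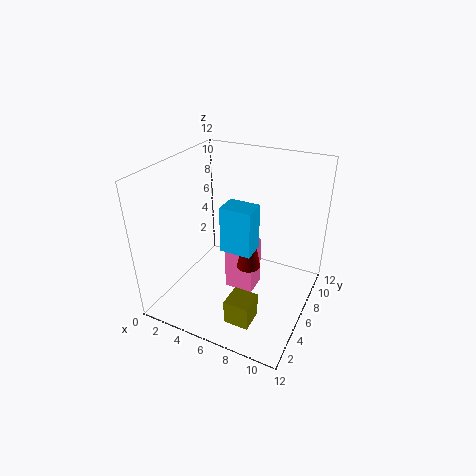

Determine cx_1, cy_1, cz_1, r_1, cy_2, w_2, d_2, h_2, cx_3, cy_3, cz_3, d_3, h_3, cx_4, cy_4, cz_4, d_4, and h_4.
cx_1 = 7; cy_1 = 6; cz_1 = 3.5; r_1 = 1; cy_2 = 0.5; w_2 = 2; d_2 = 1.5; h_2 = 3; cx_3 = 7; cy_3 = 1.5; cz_3 = 1; d_3 = 2; h_3 = 2; cx_4 = 5; cy_4 = 5.5; cz_4 = 1; d_4 = 2; h_4 = 4.5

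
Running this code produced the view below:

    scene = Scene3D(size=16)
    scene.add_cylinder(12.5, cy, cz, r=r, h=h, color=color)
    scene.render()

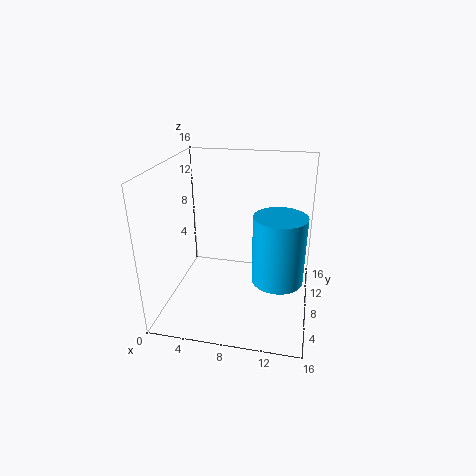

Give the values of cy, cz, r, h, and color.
cy = 9; cz = 2.5; r = 3; h = 8; color = 'deepskyblue'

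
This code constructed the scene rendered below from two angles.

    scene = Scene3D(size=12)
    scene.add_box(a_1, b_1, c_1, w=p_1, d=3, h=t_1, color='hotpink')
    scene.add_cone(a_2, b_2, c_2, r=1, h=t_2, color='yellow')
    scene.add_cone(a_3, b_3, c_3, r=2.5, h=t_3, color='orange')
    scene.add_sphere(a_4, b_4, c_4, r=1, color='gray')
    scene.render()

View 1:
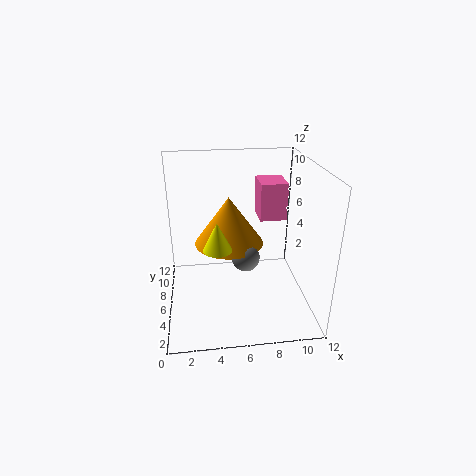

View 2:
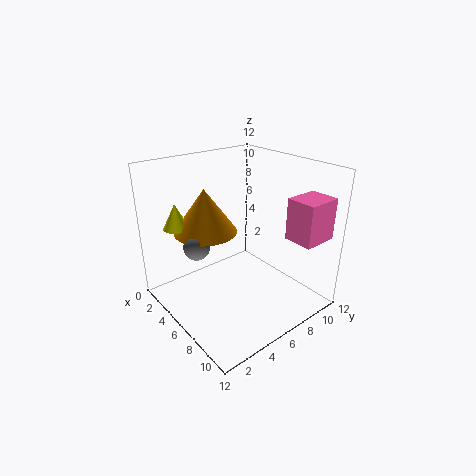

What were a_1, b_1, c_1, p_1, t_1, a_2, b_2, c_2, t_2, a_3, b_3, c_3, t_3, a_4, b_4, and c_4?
a_1 = 8.5
b_1 = 9
c_1 = 6
p_1 = 2.5
t_1 = 3.5
a_2 = 4
b_2 = 1.5
c_2 = 7.5
t_2 = 2
a_3 = 5
b_3 = 3.5
c_3 = 7
t_3 = 3.5
a_4 = 6
b_4 = 2
c_4 = 6.5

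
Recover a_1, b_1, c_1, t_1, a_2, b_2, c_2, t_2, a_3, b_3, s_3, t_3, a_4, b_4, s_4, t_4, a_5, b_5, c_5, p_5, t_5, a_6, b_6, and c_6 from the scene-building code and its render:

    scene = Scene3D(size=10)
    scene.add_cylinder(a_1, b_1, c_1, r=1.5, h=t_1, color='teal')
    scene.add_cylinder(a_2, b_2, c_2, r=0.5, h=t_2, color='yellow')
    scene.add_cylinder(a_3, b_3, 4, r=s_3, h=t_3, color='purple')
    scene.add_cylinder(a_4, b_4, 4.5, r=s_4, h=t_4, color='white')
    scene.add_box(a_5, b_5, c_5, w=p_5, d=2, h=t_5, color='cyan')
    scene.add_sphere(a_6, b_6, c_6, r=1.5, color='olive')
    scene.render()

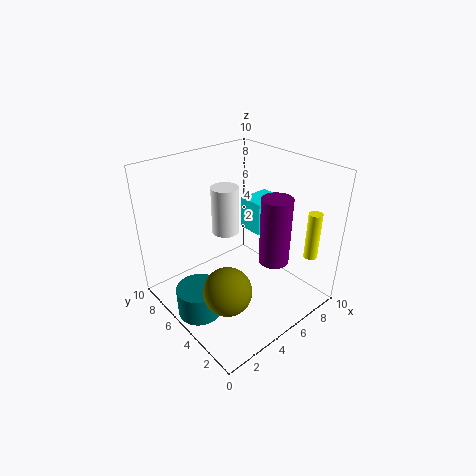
a_1 = 1.5; b_1 = 5; c_1 = 0.5; t_1 = 2; a_2 = 9.5; b_2 = 2; c_2 = 3; t_2 = 3.5; a_3 = 6; b_3 = 2.5; s_3 = 1; t_3 = 4.5; a_4 = 5.5; b_4 = 7; s_4 = 1; t_4 = 3.5; a_5 = 7.5; b_5 = 5.5; c_5 = 4; p_5 = 2.5; t_5 = 2.5; a_6 = 2; b_6 = 2.5; c_6 = 3.5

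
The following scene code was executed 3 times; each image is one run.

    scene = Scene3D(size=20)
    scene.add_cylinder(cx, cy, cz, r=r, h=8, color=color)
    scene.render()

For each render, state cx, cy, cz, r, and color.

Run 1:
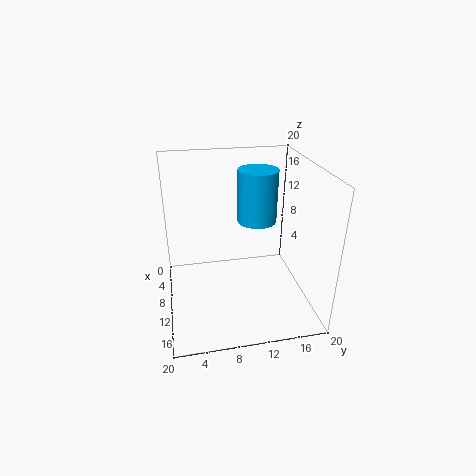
cx = 5
cy = 14
cz = 10
r = 3
color = 'deepskyblue'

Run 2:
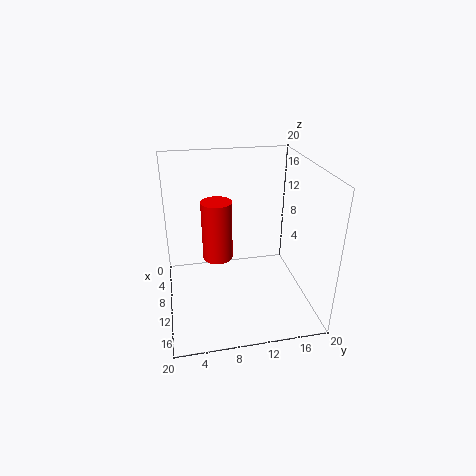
cx = 11
cy = 7
cz = 8
r = 2
color = 'red'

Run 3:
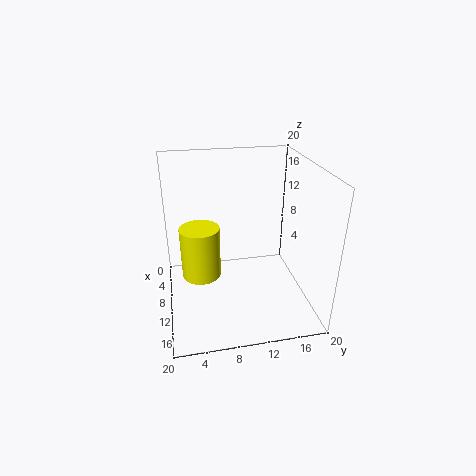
cx = 6
cy = 5
cz = 2
r = 3
color = 'yellow'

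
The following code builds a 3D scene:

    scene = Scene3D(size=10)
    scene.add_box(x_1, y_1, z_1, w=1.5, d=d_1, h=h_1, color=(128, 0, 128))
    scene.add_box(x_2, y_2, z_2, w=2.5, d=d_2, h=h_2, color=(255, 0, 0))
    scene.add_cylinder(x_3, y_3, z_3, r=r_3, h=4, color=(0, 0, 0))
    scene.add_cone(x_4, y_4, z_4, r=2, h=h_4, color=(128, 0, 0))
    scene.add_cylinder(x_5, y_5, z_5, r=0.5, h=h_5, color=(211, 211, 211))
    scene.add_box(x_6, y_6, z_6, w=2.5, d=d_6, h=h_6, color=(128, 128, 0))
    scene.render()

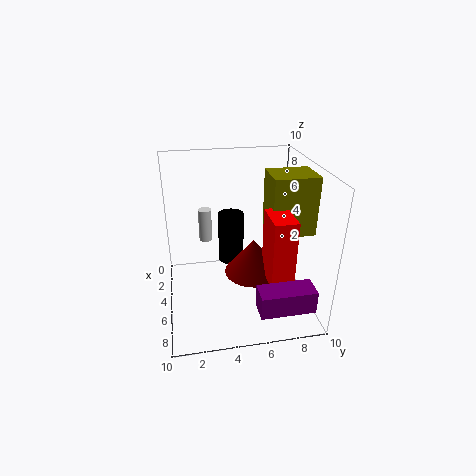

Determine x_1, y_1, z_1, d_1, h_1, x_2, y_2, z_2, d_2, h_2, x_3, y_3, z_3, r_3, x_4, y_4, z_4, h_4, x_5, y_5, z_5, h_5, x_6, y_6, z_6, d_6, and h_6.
x_1 = 8.5
y_1 = 5.5
z_1 = 2
d_1 = 3.5
h_1 = 1.5
x_2 = 6
y_2 = 6.5
z_2 = 3
d_2 = 1.5
h_2 = 4.5
x_3 = 2
y_3 = 5
z_3 = 1.5
r_3 = 1
x_4 = 5.5
y_4 = 6
z_4 = 2.5
h_4 = 2.5
x_5 = 2
y_5 = 3
z_5 = 3.5
h_5 = 2.5
x_6 = 4
y_6 = 7
z_6 = 5.5
d_6 = 3
h_6 = 4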